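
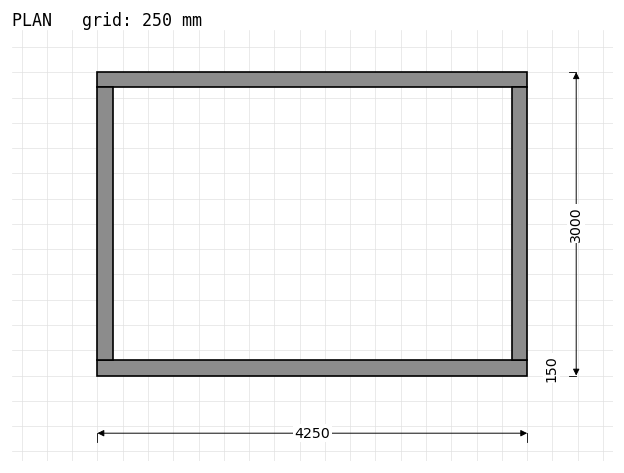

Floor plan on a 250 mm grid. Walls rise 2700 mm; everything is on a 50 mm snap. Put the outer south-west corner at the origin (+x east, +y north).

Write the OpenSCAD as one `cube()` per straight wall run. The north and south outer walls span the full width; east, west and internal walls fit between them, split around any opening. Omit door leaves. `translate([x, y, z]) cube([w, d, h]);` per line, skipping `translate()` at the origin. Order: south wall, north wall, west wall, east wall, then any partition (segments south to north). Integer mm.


cube([4250, 150, 2700]);
translate([0, 2850, 0]) cube([4250, 150, 2700]);
translate([0, 150, 0]) cube([150, 2700, 2700]);
translate([4100, 150, 0]) cube([150, 2700, 2700]);


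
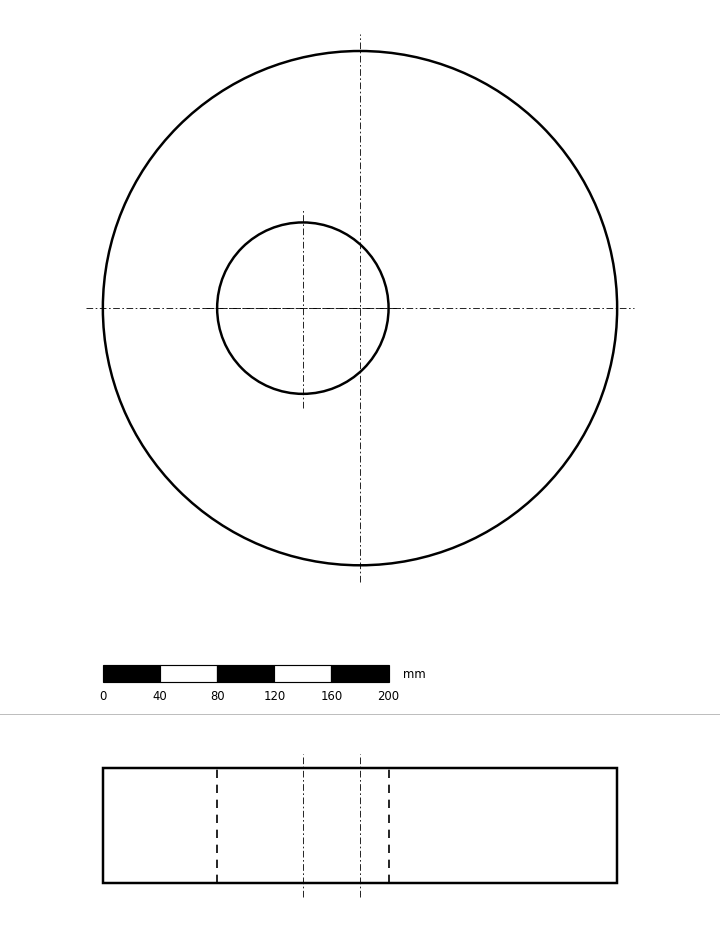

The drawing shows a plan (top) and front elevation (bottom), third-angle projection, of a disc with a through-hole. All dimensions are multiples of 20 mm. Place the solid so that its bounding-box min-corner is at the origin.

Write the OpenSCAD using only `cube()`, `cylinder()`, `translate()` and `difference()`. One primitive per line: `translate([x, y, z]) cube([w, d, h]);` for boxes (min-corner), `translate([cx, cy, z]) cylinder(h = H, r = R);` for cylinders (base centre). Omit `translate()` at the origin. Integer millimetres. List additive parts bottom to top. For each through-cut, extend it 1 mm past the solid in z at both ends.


difference() {
  translate([180, 180, 0]) cylinder(h = 80, r = 180);
  translate([140, 180, -1]) cylinder(h = 82, r = 60);
}


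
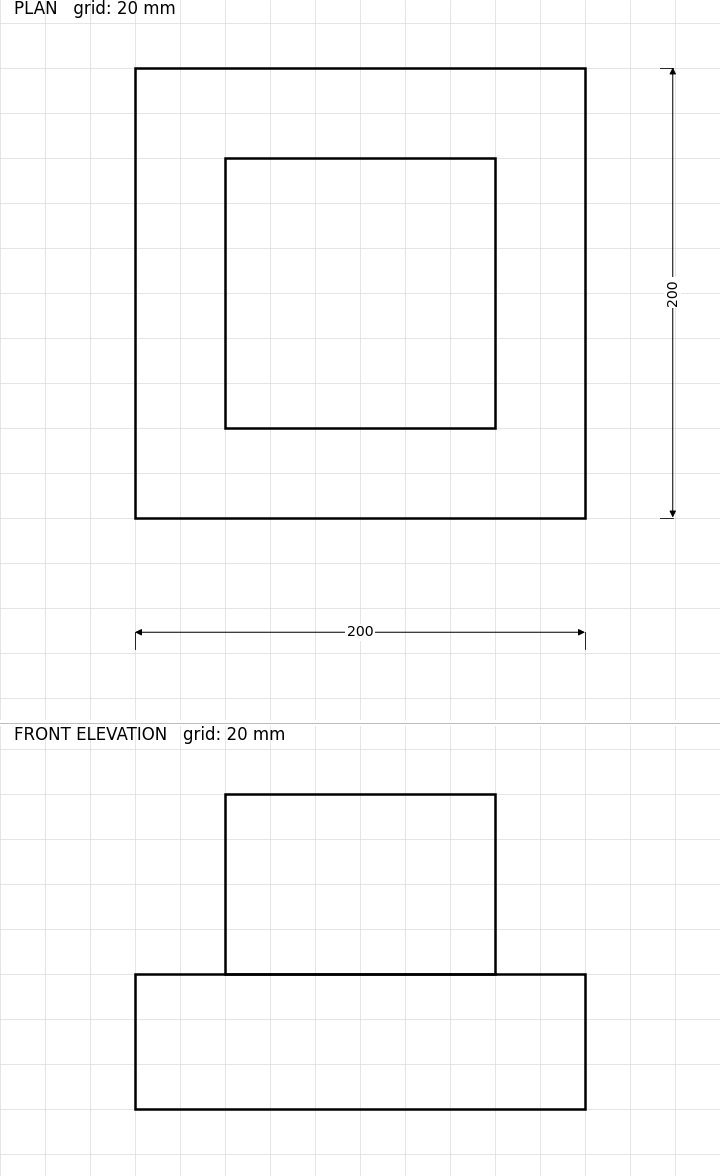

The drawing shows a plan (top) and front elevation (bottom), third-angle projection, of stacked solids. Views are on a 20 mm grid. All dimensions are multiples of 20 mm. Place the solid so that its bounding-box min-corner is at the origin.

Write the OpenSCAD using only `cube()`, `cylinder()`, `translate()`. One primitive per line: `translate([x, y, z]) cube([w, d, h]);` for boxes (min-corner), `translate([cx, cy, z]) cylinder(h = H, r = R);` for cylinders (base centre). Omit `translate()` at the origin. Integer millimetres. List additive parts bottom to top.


cube([200, 200, 60]);
translate([40, 40, 60]) cube([120, 120, 80]);


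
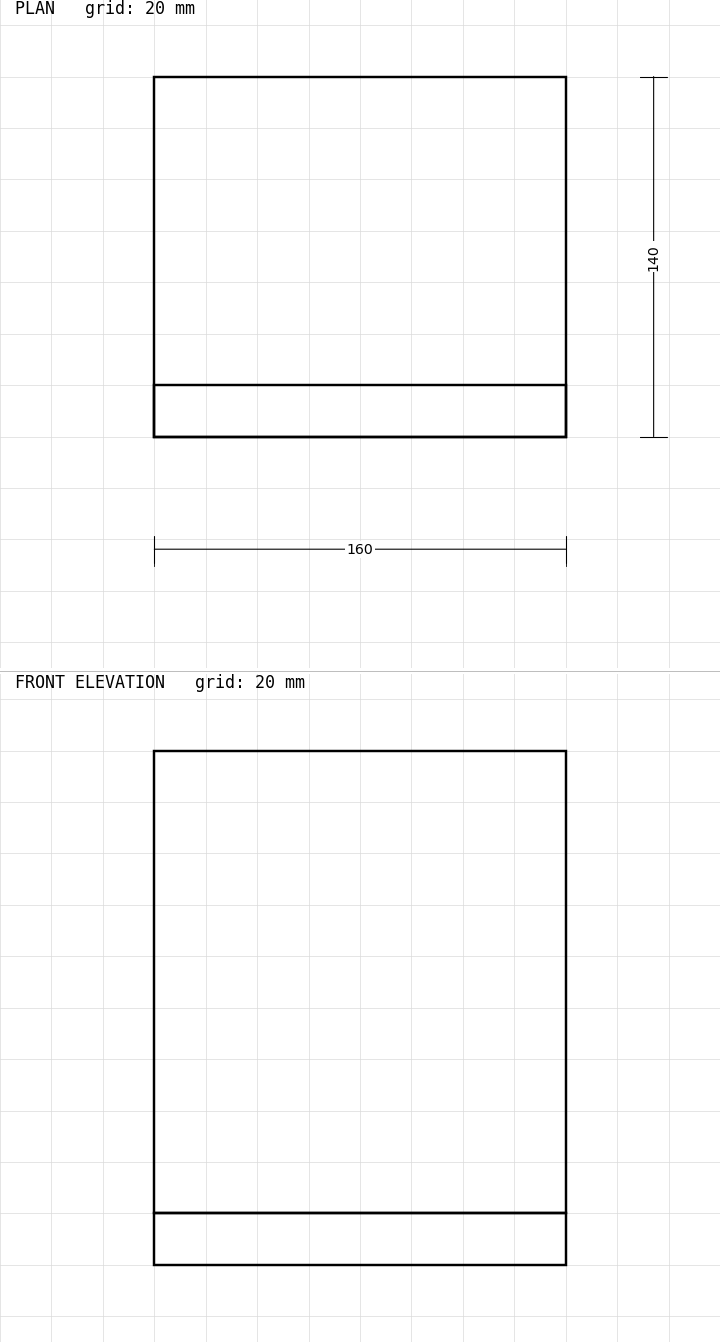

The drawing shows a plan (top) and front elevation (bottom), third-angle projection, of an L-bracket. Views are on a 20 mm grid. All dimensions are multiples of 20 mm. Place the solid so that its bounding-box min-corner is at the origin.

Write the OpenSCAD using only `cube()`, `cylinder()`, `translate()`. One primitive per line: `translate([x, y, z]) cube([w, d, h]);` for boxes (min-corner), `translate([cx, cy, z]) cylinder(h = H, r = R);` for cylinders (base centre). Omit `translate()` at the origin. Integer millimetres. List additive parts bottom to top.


cube([160, 140, 20]);
translate([0, 0, 20]) cube([160, 20, 180]);


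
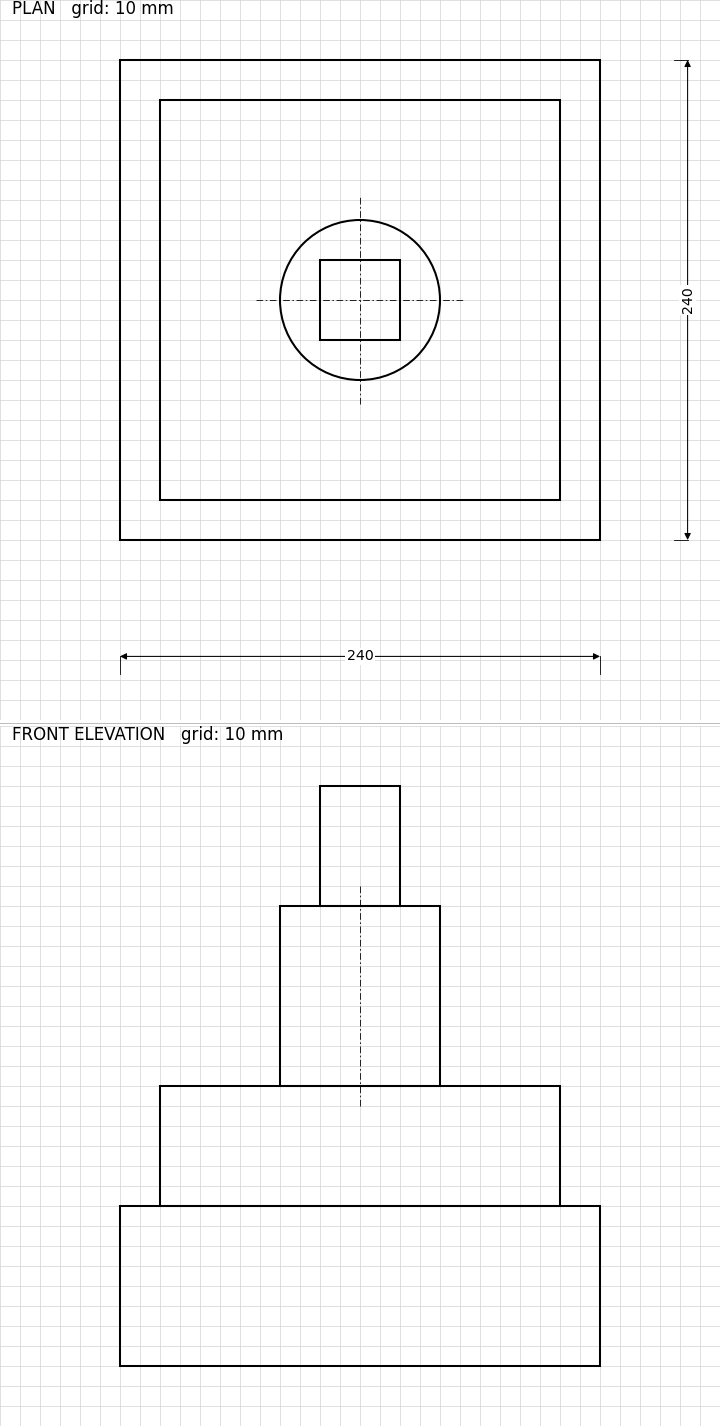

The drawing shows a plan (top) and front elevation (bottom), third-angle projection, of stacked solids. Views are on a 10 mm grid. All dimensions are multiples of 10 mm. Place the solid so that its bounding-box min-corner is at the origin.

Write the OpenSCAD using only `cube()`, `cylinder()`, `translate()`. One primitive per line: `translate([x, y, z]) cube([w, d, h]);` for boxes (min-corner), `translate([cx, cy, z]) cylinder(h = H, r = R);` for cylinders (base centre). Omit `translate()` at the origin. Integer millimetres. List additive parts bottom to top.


cube([240, 240, 80]);
translate([20, 20, 80]) cube([200, 200, 60]);
translate([120, 120, 140]) cylinder(h = 90, r = 40);
translate([100, 100, 230]) cube([40, 40, 60]);


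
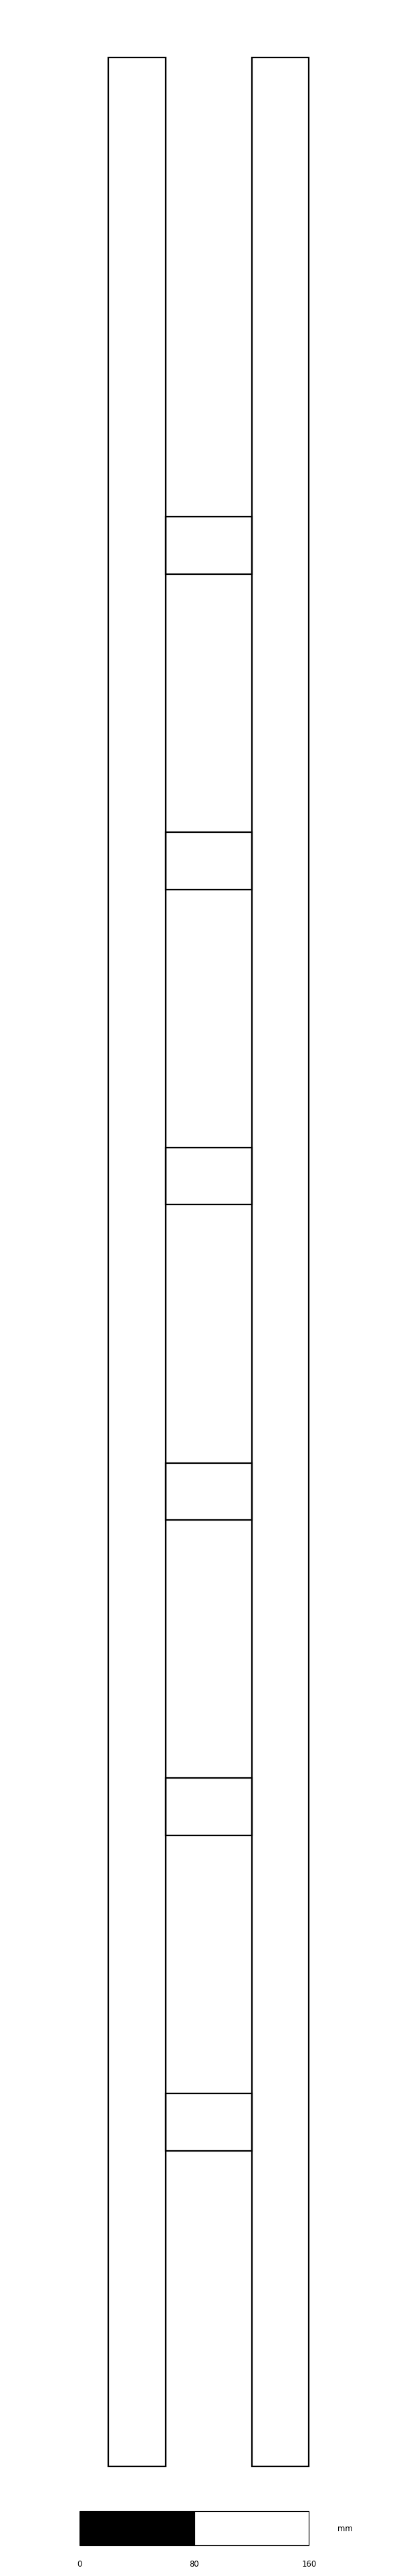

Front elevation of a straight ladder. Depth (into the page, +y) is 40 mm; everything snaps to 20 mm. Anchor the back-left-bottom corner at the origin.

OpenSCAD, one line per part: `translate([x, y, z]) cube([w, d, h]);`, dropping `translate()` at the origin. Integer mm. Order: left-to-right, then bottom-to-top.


cube([40, 40, 1680]);
translate([40, 0, 220]) cube([60, 40, 40]);
translate([40, 0, 440]) cube([60, 40, 40]);
translate([40, 0, 660]) cube([60, 40, 40]);
translate([40, 0, 880]) cube([60, 40, 40]);
translate([40, 0, 1100]) cube([60, 40, 40]);
translate([40, 0, 1320]) cube([60, 40, 40]);
translate([100, 0, 0]) cube([40, 40, 1680]);


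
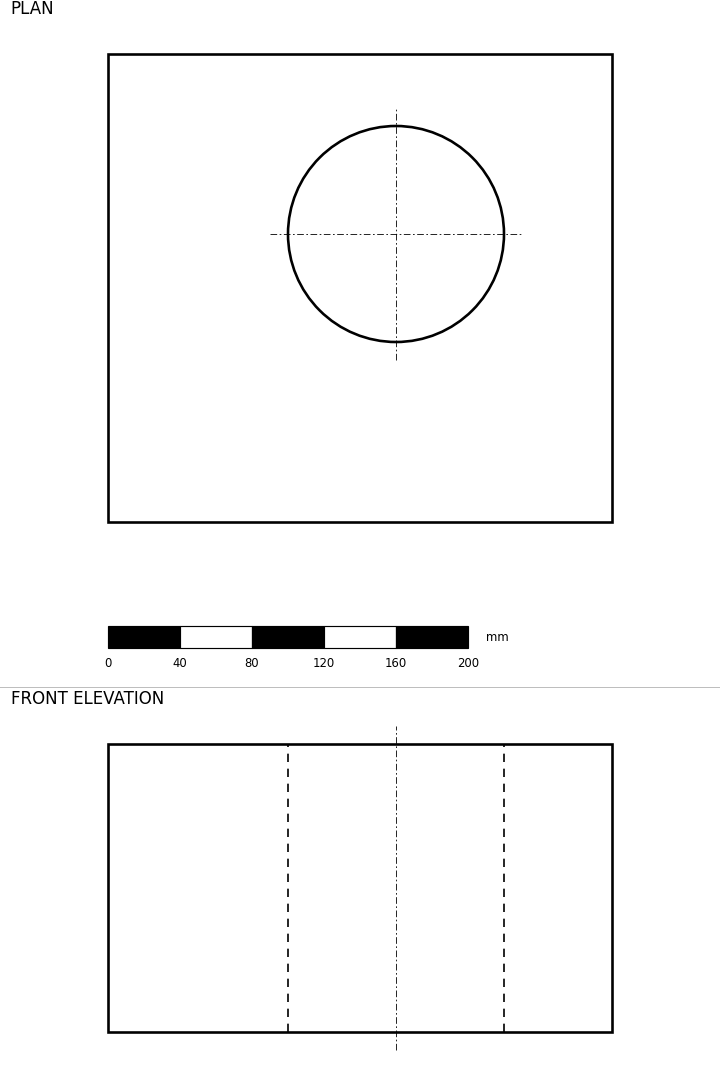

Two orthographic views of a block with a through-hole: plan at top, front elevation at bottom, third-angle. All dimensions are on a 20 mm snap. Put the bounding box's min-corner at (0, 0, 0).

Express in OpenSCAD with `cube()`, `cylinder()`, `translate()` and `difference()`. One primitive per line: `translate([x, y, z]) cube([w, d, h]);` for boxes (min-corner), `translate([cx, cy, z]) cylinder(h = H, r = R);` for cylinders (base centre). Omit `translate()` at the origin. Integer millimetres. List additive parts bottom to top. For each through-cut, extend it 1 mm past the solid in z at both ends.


difference() {
  cube([280, 260, 160]);
  translate([160, 160, -1]) cylinder(h = 162, r = 60);
}


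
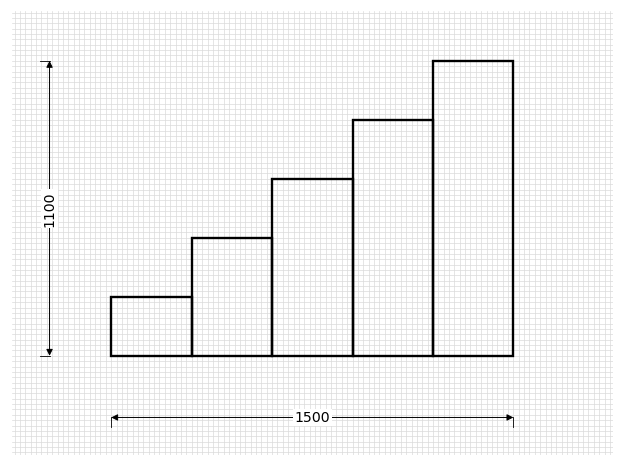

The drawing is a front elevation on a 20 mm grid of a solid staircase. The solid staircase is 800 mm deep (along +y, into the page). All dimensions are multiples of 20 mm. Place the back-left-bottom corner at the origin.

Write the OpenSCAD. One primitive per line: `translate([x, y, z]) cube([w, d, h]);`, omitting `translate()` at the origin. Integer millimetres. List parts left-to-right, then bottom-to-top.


cube([300, 800, 220]);
translate([300, 0, 0]) cube([300, 800, 440]);
translate([600, 0, 0]) cube([300, 800, 660]);
translate([900, 0, 0]) cube([300, 800, 880]);
translate([1200, 0, 0]) cube([300, 800, 1100]);


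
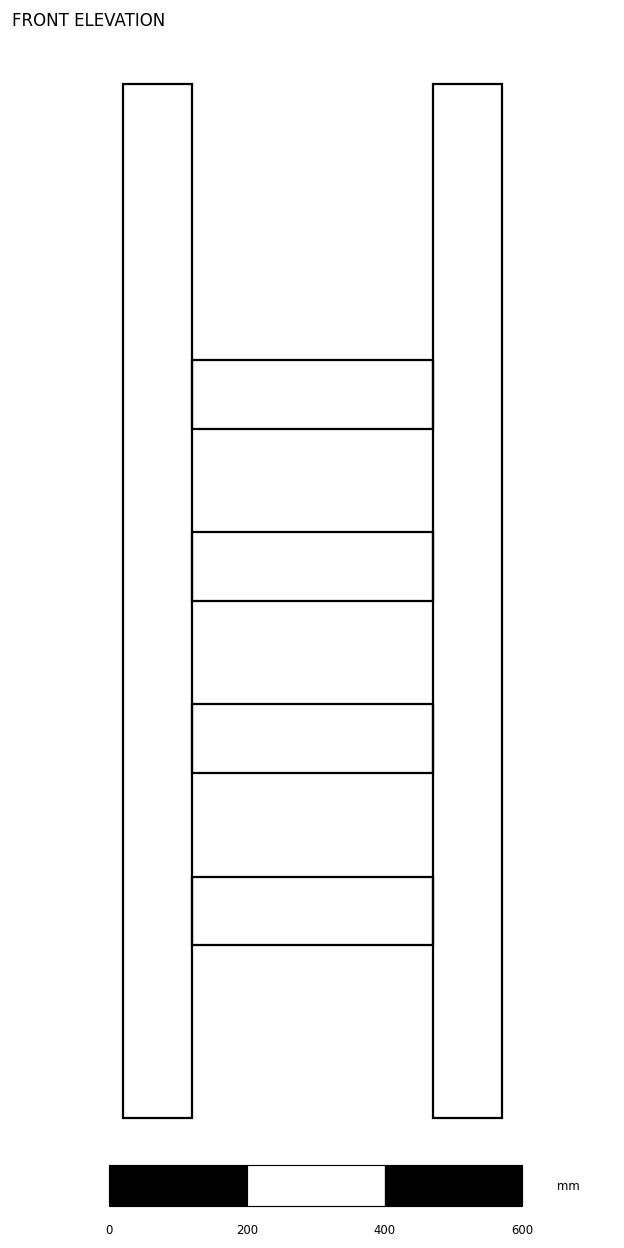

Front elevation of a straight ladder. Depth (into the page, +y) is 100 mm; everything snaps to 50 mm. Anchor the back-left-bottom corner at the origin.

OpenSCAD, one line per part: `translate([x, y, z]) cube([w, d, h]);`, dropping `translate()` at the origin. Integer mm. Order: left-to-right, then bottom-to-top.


cube([100, 100, 1500]);
translate([100, 0, 250]) cube([350, 100, 100]);
translate([100, 0, 500]) cube([350, 100, 100]);
translate([100, 0, 750]) cube([350, 100, 100]);
translate([100, 0, 1000]) cube([350, 100, 100]);
translate([450, 0, 0]) cube([100, 100, 1500]);


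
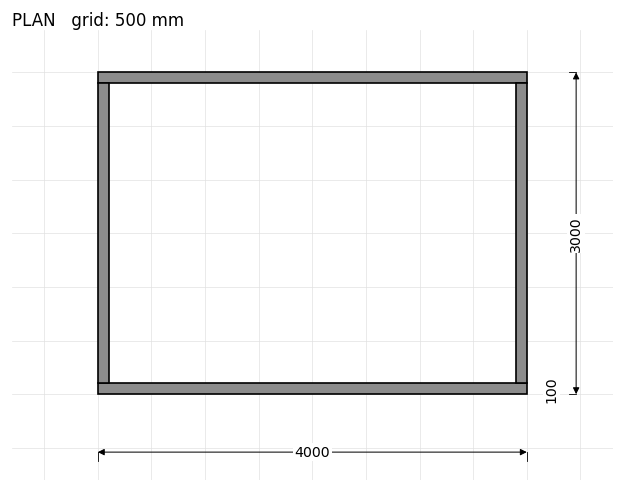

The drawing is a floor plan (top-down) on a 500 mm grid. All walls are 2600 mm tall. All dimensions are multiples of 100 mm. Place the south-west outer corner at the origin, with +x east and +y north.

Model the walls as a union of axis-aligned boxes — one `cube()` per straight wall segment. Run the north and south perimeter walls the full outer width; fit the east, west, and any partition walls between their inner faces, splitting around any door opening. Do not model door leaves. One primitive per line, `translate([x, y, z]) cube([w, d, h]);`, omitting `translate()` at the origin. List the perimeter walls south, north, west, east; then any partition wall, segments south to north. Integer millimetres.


cube([4000, 100, 2600]);
translate([0, 2900, 0]) cube([4000, 100, 2600]);
translate([0, 100, 0]) cube([100, 2800, 2600]);
translate([3900, 100, 0]) cube([100, 2800, 2600]);


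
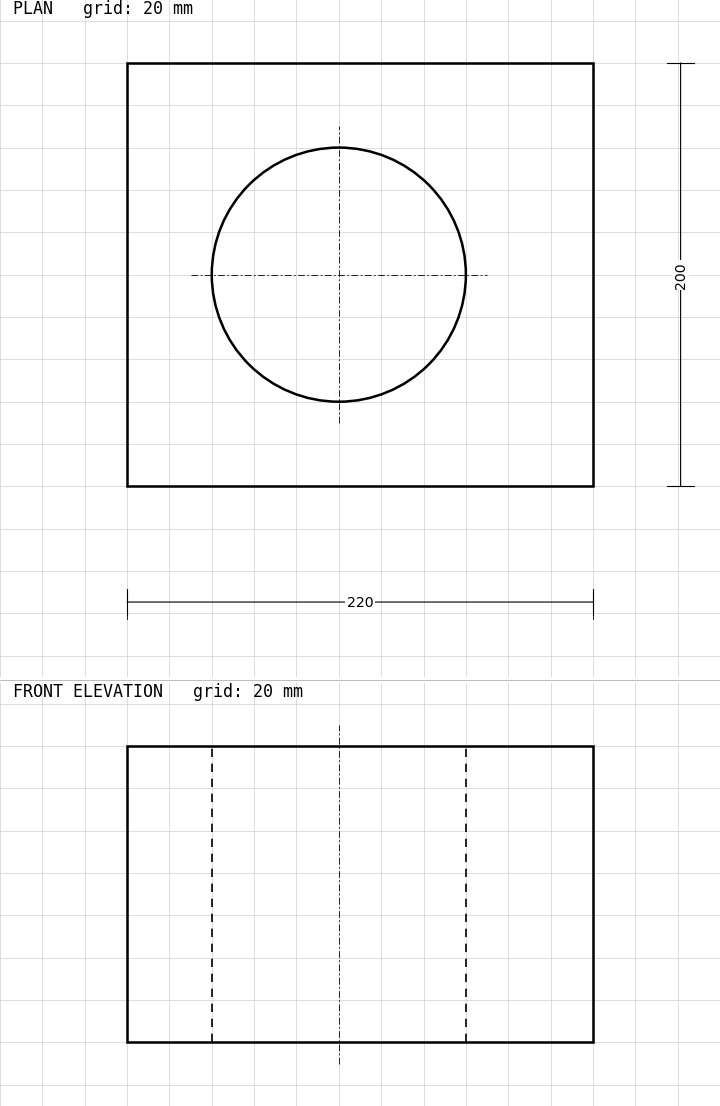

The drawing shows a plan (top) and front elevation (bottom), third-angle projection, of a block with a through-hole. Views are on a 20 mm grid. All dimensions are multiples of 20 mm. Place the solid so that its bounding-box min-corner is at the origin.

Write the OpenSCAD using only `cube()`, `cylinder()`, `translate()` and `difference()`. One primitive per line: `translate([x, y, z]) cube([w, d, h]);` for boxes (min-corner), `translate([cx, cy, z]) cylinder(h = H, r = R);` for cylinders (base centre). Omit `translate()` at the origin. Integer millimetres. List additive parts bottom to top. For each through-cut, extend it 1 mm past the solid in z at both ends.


difference() {
  cube([220, 200, 140]);
  translate([100, 100, -1]) cylinder(h = 142, r = 60);
}


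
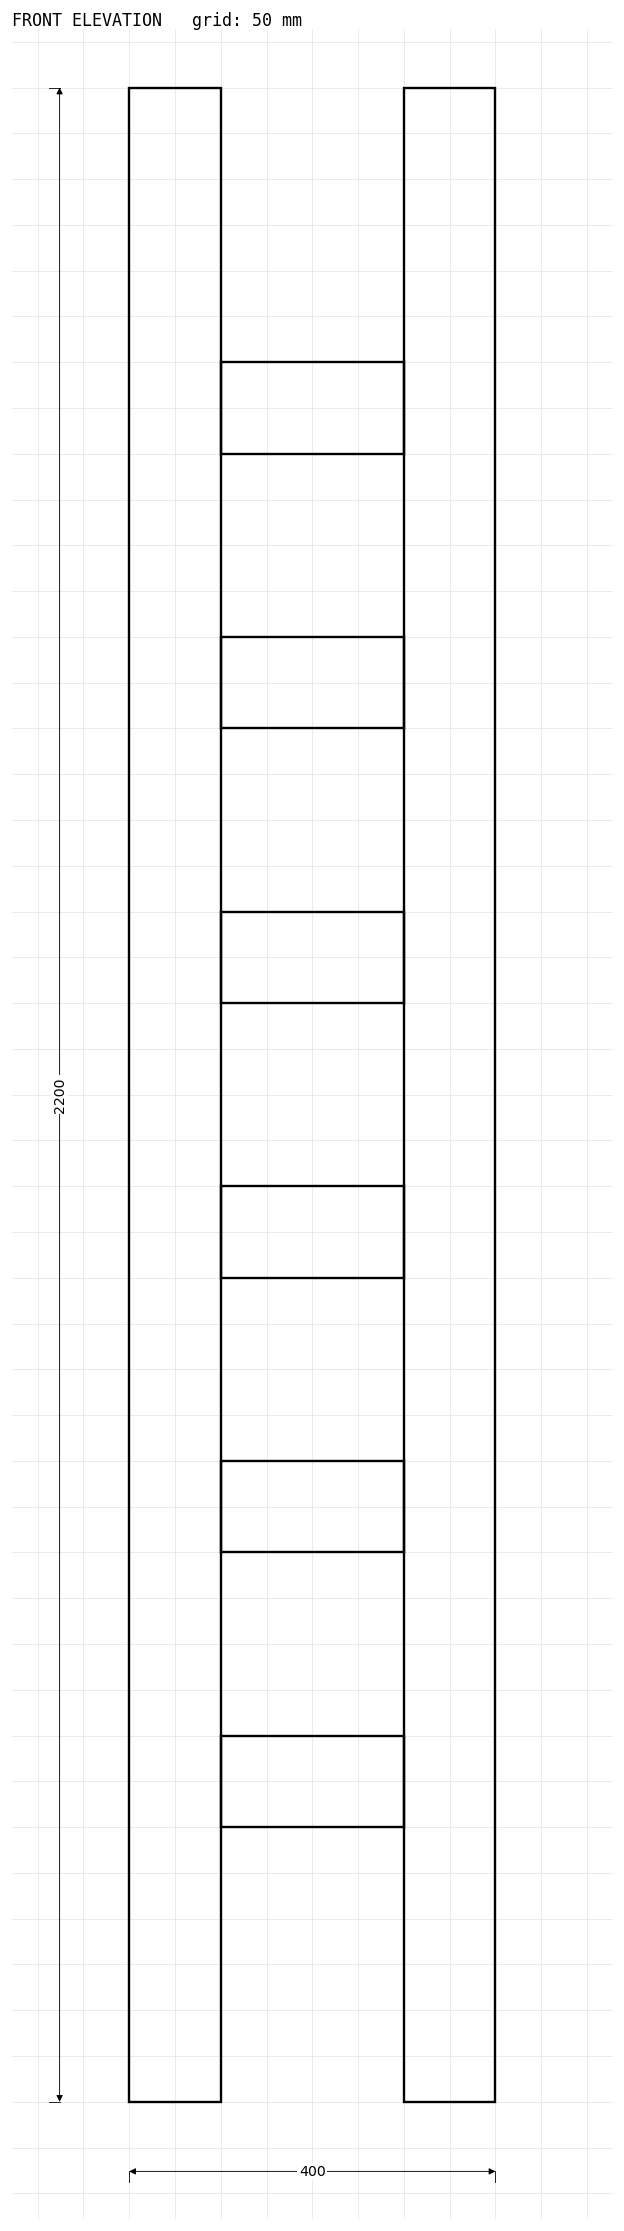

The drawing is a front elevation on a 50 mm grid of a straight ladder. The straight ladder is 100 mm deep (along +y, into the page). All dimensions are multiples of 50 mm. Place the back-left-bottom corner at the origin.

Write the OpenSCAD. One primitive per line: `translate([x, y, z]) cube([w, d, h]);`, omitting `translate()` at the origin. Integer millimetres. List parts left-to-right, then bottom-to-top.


cube([100, 100, 2200]);
translate([100, 0, 300]) cube([200, 100, 100]);
translate([100, 0, 600]) cube([200, 100, 100]);
translate([100, 0, 900]) cube([200, 100, 100]);
translate([100, 0, 1200]) cube([200, 100, 100]);
translate([100, 0, 1500]) cube([200, 100, 100]);
translate([100, 0, 1800]) cube([200, 100, 100]);
translate([300, 0, 0]) cube([100, 100, 2200]);


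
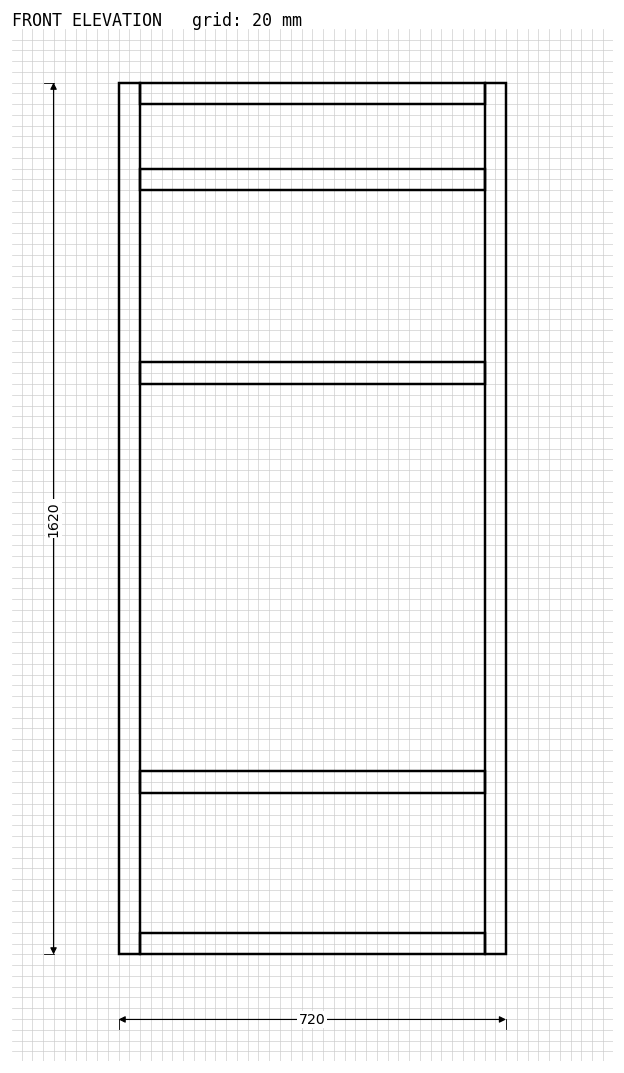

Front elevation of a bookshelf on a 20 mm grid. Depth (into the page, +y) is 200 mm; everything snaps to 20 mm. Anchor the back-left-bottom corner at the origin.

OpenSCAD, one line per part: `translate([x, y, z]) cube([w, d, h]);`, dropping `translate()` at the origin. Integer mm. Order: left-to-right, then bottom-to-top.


cube([40, 200, 1620]);
translate([40, 0, 0]) cube([640, 200, 40]);
translate([40, 0, 300]) cube([640, 200, 40]);
translate([40, 0, 1060]) cube([640, 200, 40]);
translate([40, 0, 1420]) cube([640, 200, 40]);
translate([40, 0, 1580]) cube([640, 200, 40]);
translate([680, 0, 0]) cube([40, 200, 1620]);


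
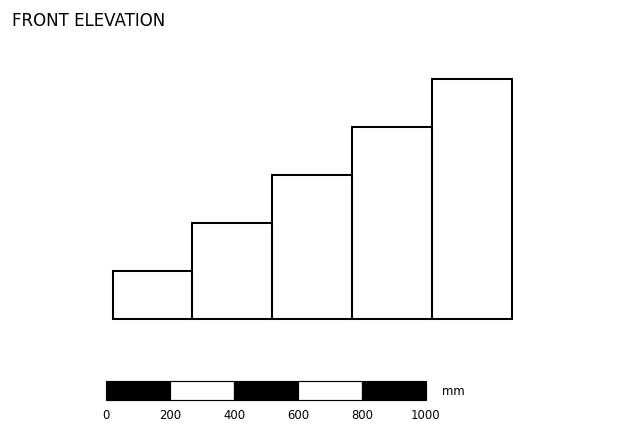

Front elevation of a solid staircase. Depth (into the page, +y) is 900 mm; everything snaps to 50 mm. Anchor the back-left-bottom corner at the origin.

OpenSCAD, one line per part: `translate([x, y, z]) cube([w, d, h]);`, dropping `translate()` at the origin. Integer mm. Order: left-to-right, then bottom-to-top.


cube([250, 900, 150]);
translate([250, 0, 0]) cube([250, 900, 300]);
translate([500, 0, 0]) cube([250, 900, 450]);
translate([750, 0, 0]) cube([250, 900, 600]);
translate([1000, 0, 0]) cube([250, 900, 750]);


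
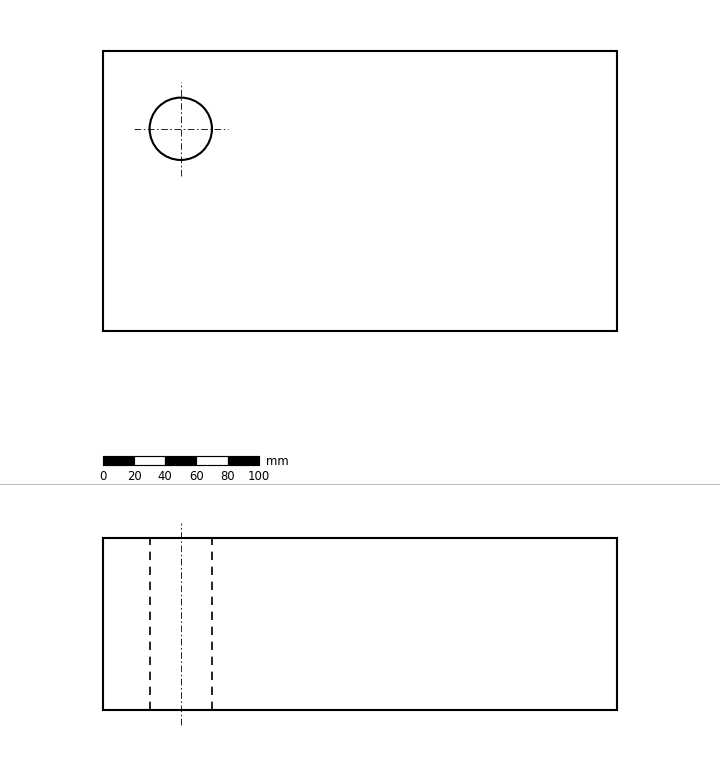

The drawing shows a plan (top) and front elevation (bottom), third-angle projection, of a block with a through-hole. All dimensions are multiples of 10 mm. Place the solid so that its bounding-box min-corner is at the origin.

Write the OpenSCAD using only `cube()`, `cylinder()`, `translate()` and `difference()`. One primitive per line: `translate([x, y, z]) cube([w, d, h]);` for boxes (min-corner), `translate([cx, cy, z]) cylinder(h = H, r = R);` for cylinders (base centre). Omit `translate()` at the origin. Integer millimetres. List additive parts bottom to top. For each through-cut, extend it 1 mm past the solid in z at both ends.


difference() {
  cube([330, 180, 110]);
  translate([50, 130, -1]) cylinder(h = 112, r = 20);
}


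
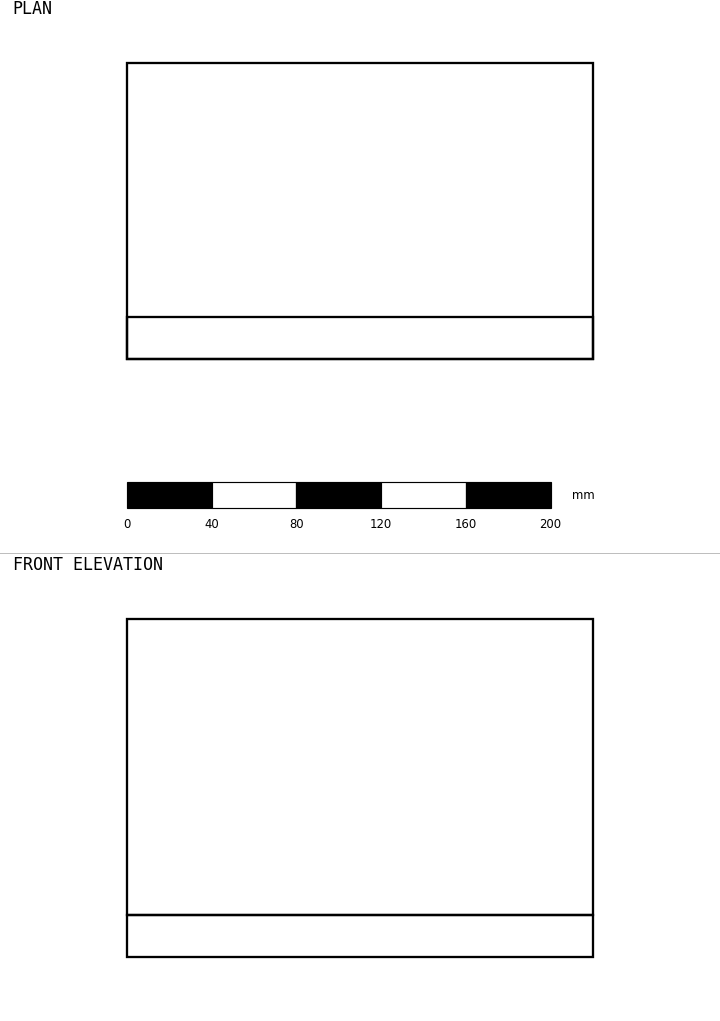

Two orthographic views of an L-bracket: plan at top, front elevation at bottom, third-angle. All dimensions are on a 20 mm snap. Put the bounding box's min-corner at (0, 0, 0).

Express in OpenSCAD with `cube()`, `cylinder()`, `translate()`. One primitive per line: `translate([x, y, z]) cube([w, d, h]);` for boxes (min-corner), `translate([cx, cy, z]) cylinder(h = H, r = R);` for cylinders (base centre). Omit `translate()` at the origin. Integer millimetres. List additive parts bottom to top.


cube([220, 140, 20]);
translate([0, 0, 20]) cube([220, 20, 140]);


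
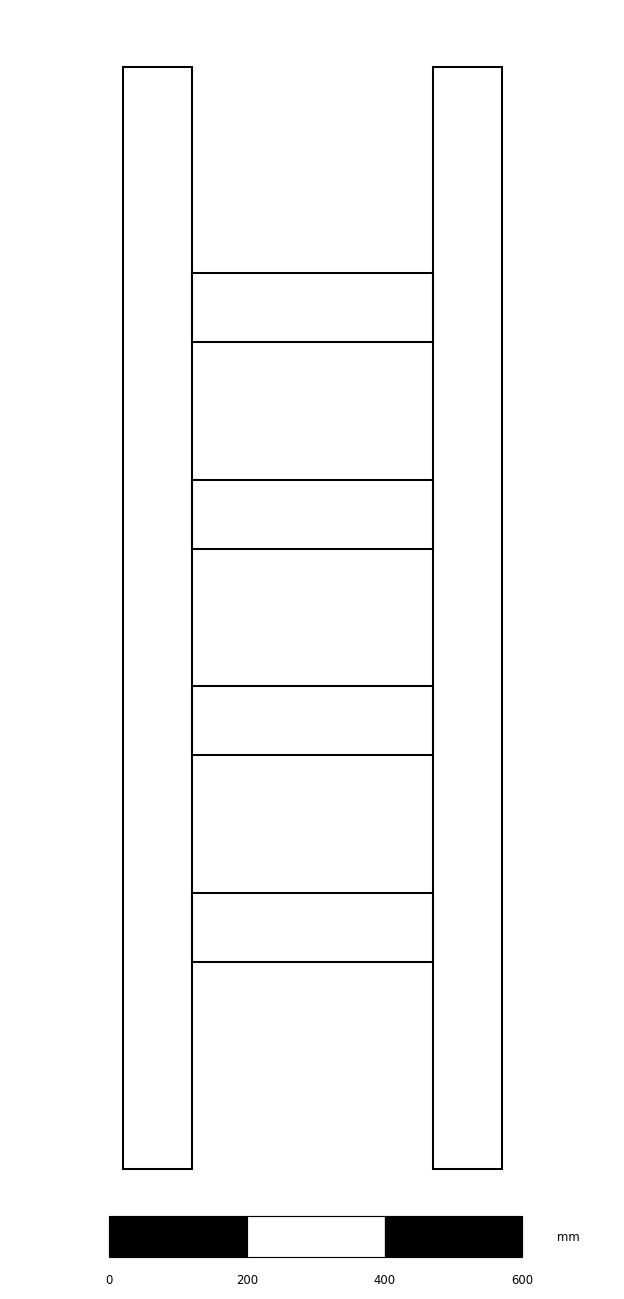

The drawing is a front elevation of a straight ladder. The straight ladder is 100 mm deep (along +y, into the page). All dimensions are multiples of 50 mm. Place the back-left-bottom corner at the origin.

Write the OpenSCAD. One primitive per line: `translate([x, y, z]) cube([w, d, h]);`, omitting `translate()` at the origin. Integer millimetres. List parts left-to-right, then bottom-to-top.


cube([100, 100, 1600]);
translate([100, 0, 300]) cube([350, 100, 100]);
translate([100, 0, 600]) cube([350, 100, 100]);
translate([100, 0, 900]) cube([350, 100, 100]);
translate([100, 0, 1200]) cube([350, 100, 100]);
translate([450, 0, 0]) cube([100, 100, 1600]);


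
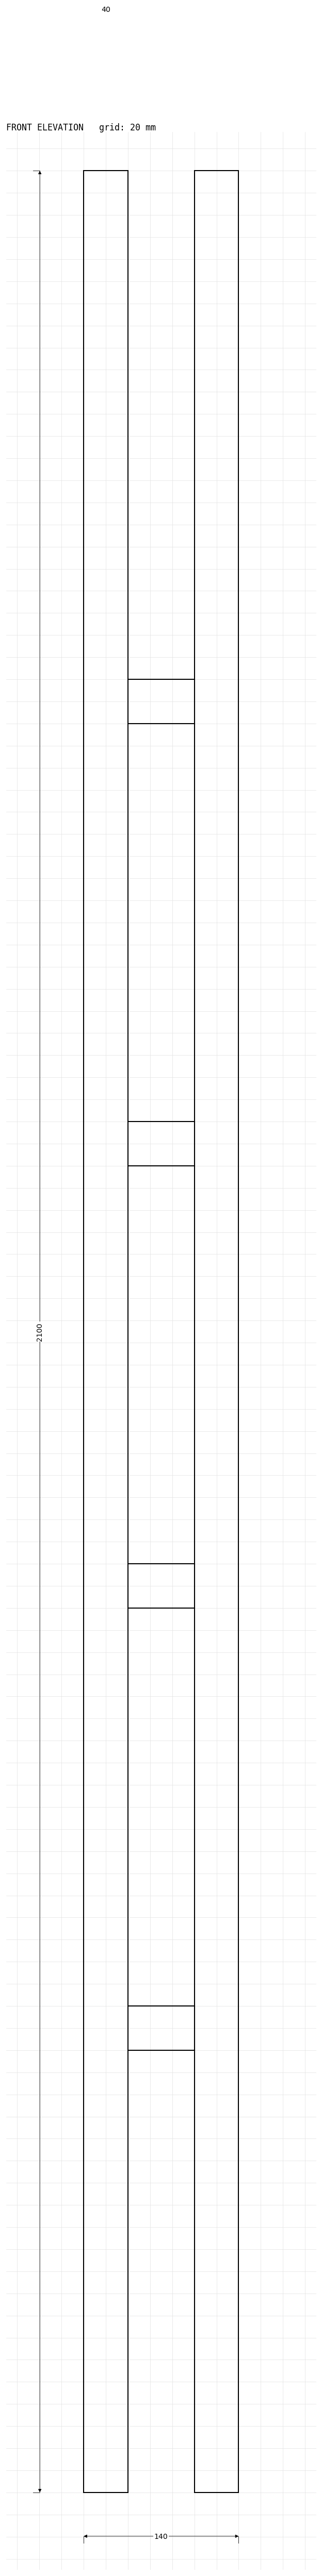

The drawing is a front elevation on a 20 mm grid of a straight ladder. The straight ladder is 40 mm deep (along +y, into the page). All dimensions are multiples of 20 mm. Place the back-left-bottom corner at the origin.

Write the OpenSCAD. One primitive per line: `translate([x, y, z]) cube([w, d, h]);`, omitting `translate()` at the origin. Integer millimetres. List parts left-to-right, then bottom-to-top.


cube([40, 40, 2100]);
translate([40, 0, 400]) cube([60, 40, 40]);
translate([40, 0, 800]) cube([60, 40, 40]);
translate([40, 0, 1200]) cube([60, 40, 40]);
translate([40, 0, 1600]) cube([60, 40, 40]);
translate([100, 0, 0]) cube([40, 40, 2100]);


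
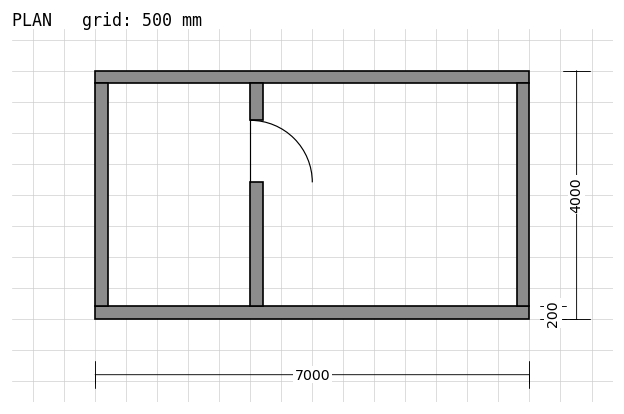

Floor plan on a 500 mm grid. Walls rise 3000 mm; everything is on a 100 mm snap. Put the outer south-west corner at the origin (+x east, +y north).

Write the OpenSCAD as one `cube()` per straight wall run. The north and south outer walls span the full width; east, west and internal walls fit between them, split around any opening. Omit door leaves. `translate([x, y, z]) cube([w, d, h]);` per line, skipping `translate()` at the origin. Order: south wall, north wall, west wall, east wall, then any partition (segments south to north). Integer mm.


cube([7000, 200, 3000]);
translate([0, 3800, 0]) cube([7000, 200, 3000]);
translate([0, 200, 0]) cube([200, 3600, 3000]);
translate([6800, 200, 0]) cube([200, 3600, 3000]);
translate([2500, 200, 0]) cube([200, 2000, 3000]);
translate([2500, 3200, 0]) cube([200, 600, 3000]);


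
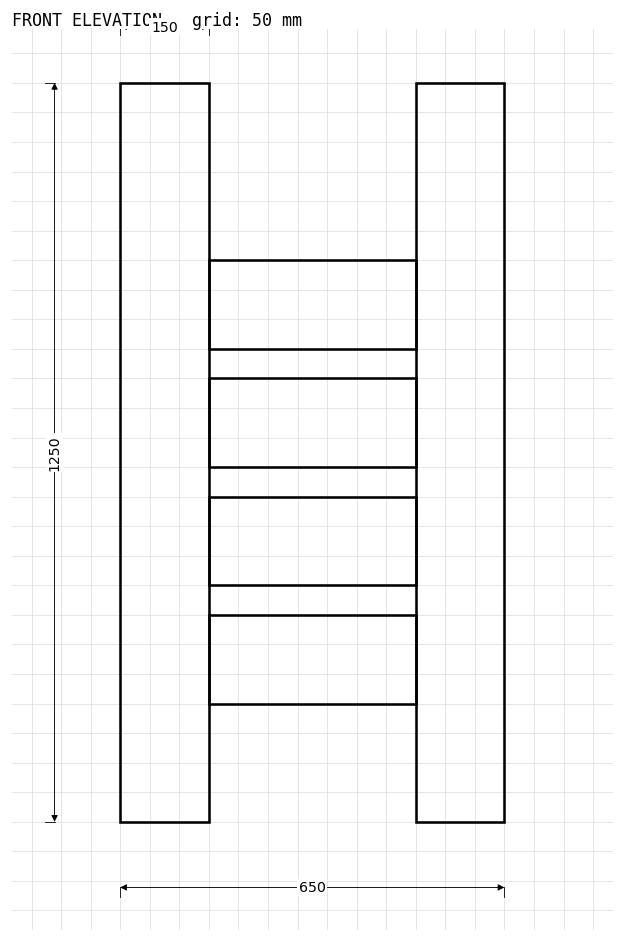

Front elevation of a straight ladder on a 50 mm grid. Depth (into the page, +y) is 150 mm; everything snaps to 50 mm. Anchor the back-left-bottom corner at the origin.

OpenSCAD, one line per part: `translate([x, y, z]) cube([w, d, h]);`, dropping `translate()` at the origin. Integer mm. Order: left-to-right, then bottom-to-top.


cube([150, 150, 1250]);
translate([150, 0, 200]) cube([350, 150, 150]);
translate([150, 0, 400]) cube([350, 150, 150]);
translate([150, 0, 600]) cube([350, 150, 150]);
translate([150, 0, 800]) cube([350, 150, 150]);
translate([500, 0, 0]) cube([150, 150, 1250]);


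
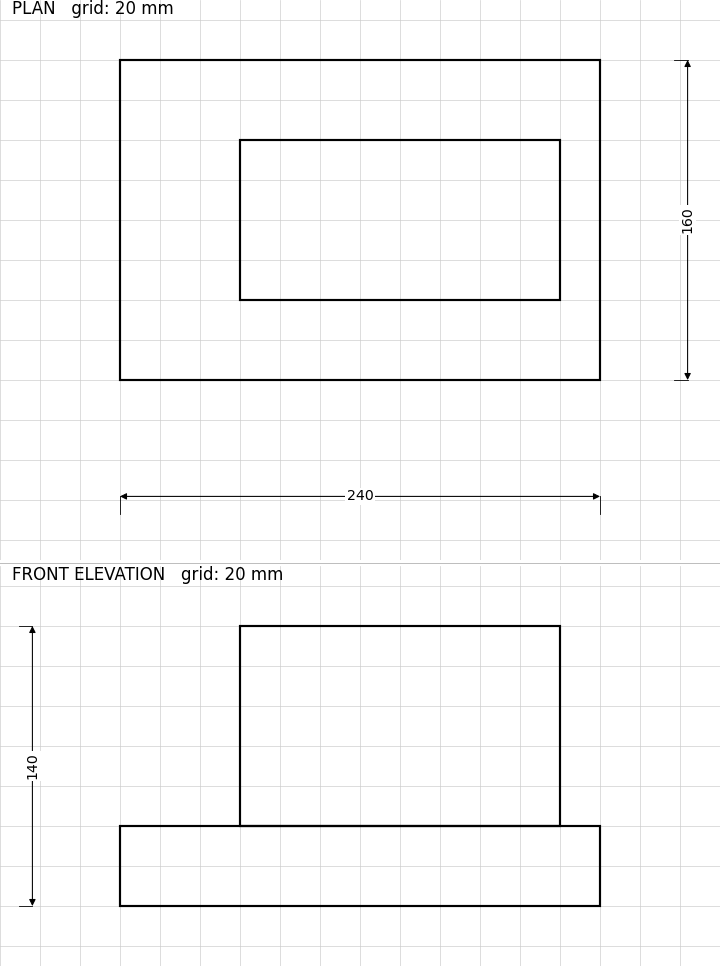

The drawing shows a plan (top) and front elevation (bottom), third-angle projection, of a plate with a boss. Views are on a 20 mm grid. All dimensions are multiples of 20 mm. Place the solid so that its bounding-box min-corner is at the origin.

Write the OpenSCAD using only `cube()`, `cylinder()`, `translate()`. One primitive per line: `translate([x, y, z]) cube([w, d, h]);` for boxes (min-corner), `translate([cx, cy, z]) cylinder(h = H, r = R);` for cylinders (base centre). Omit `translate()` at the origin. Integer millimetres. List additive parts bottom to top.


cube([240, 160, 40]);
translate([60, 40, 40]) cube([160, 80, 100]);


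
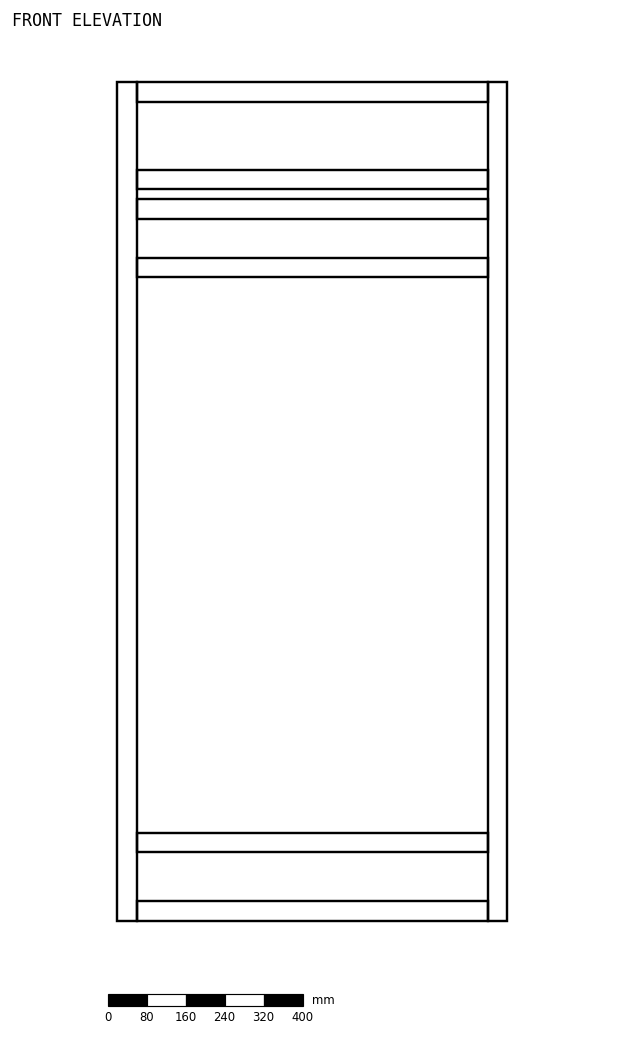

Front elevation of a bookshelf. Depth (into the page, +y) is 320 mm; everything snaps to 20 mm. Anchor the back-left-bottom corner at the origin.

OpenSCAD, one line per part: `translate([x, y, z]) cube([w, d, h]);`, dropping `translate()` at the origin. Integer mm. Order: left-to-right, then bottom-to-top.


cube([40, 320, 1720]);
translate([40, 0, 0]) cube([720, 320, 40]);
translate([40, 0, 140]) cube([720, 320, 40]);
translate([40, 0, 1320]) cube([720, 320, 40]);
translate([40, 0, 1440]) cube([720, 320, 40]);
translate([40, 0, 1500]) cube([720, 320, 40]);
translate([40, 0, 1680]) cube([720, 320, 40]);
translate([760, 0, 0]) cube([40, 320, 1720]);


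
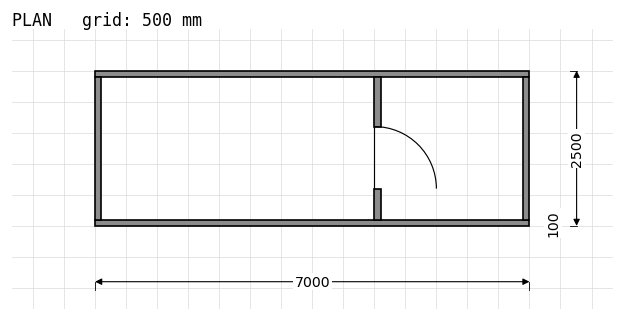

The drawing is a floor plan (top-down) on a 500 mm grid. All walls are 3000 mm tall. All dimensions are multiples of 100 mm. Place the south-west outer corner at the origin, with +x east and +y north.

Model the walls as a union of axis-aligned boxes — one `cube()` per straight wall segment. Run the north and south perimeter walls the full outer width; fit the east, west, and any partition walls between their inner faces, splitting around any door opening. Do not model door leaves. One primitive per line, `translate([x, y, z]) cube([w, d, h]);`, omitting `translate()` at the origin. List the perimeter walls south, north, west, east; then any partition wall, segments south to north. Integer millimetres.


cube([7000, 100, 3000]);
translate([0, 2400, 0]) cube([7000, 100, 3000]);
translate([0, 100, 0]) cube([100, 2300, 3000]);
translate([6900, 100, 0]) cube([100, 2300, 3000]);
translate([4500, 100, 0]) cube([100, 500, 3000]);
translate([4500, 1600, 0]) cube([100, 800, 3000]);


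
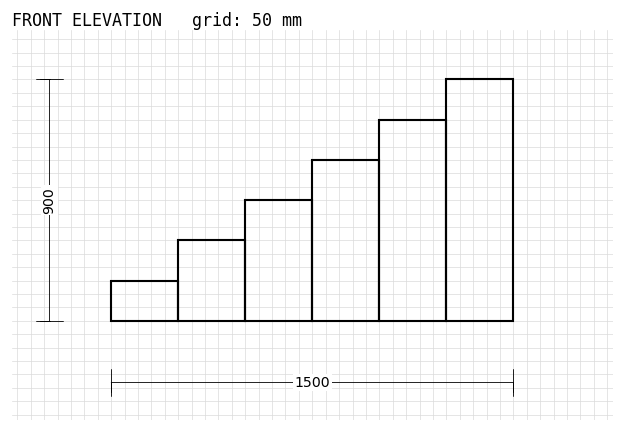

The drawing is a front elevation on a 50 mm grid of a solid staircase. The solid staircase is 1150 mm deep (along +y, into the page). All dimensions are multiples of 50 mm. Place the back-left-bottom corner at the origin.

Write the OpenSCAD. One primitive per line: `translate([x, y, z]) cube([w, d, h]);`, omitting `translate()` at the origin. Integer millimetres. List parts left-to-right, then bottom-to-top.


cube([250, 1150, 150]);
translate([250, 0, 0]) cube([250, 1150, 300]);
translate([500, 0, 0]) cube([250, 1150, 450]);
translate([750, 0, 0]) cube([250, 1150, 600]);
translate([1000, 0, 0]) cube([250, 1150, 750]);
translate([1250, 0, 0]) cube([250, 1150, 900]);


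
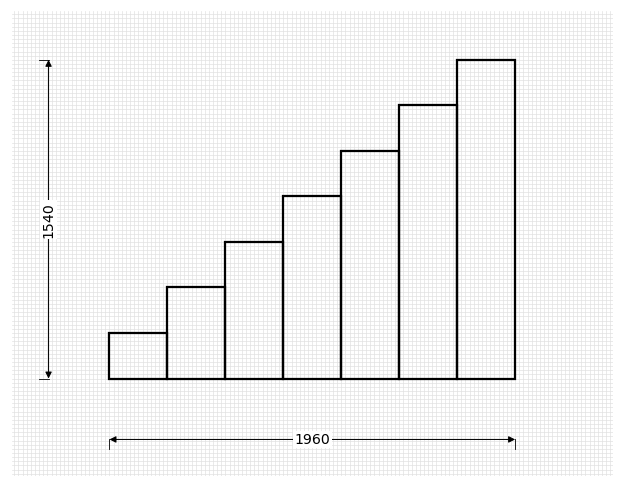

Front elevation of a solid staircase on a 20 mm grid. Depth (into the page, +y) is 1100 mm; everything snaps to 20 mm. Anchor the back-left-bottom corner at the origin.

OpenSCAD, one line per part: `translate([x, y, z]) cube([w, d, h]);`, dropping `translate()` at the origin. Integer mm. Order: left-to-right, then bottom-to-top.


cube([280, 1100, 220]);
translate([280, 0, 0]) cube([280, 1100, 440]);
translate([560, 0, 0]) cube([280, 1100, 660]);
translate([840, 0, 0]) cube([280, 1100, 880]);
translate([1120, 0, 0]) cube([280, 1100, 1100]);
translate([1400, 0, 0]) cube([280, 1100, 1320]);
translate([1680, 0, 0]) cube([280, 1100, 1540]);


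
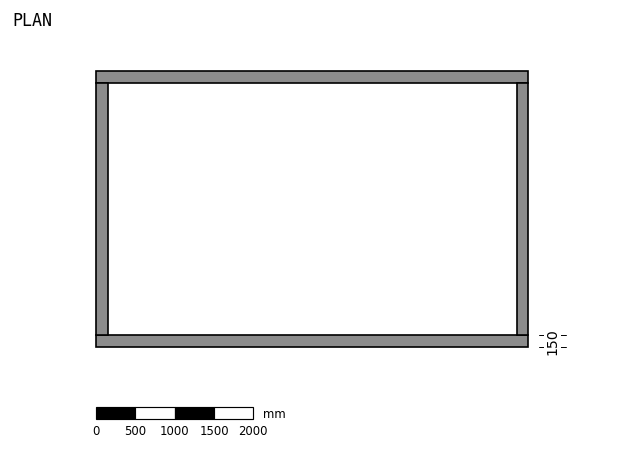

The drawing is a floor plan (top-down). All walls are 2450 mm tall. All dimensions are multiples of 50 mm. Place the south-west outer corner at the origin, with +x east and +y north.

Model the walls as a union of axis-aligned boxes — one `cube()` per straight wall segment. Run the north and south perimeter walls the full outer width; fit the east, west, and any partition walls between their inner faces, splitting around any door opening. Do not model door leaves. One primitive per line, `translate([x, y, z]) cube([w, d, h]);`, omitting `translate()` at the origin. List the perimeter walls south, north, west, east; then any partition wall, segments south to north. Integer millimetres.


cube([5500, 150, 2450]);
translate([0, 3350, 0]) cube([5500, 150, 2450]);
translate([0, 150, 0]) cube([150, 3200, 2450]);
translate([5350, 150, 0]) cube([150, 3200, 2450]);


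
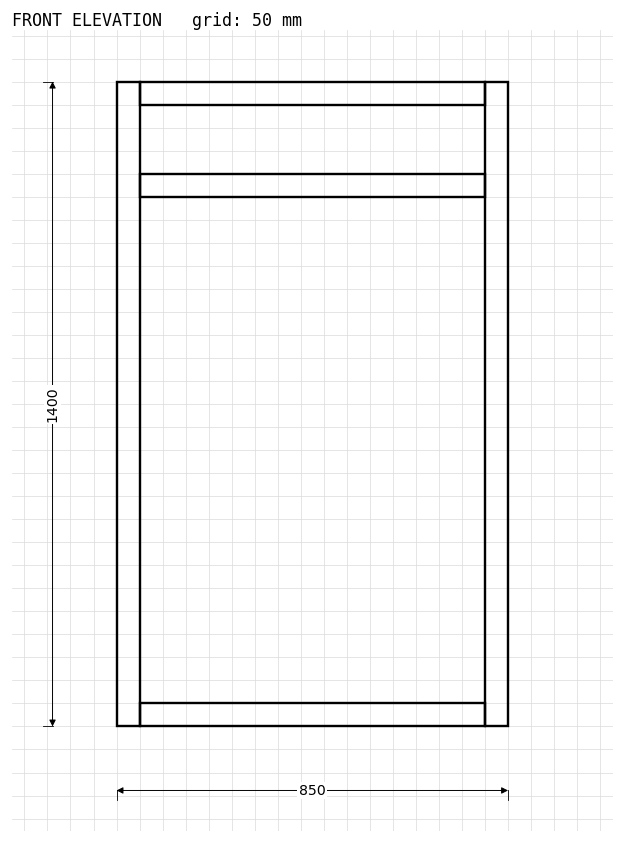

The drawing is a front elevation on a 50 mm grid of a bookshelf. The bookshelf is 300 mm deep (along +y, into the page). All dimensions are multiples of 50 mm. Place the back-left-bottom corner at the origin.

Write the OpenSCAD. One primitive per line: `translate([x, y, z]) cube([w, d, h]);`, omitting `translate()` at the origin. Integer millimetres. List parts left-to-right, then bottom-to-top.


cube([50, 300, 1400]);
translate([50, 0, 0]) cube([750, 300, 50]);
translate([50, 0, 1150]) cube([750, 300, 50]);
translate([50, 0, 1350]) cube([750, 300, 50]);
translate([800, 0, 0]) cube([50, 300, 1400]);


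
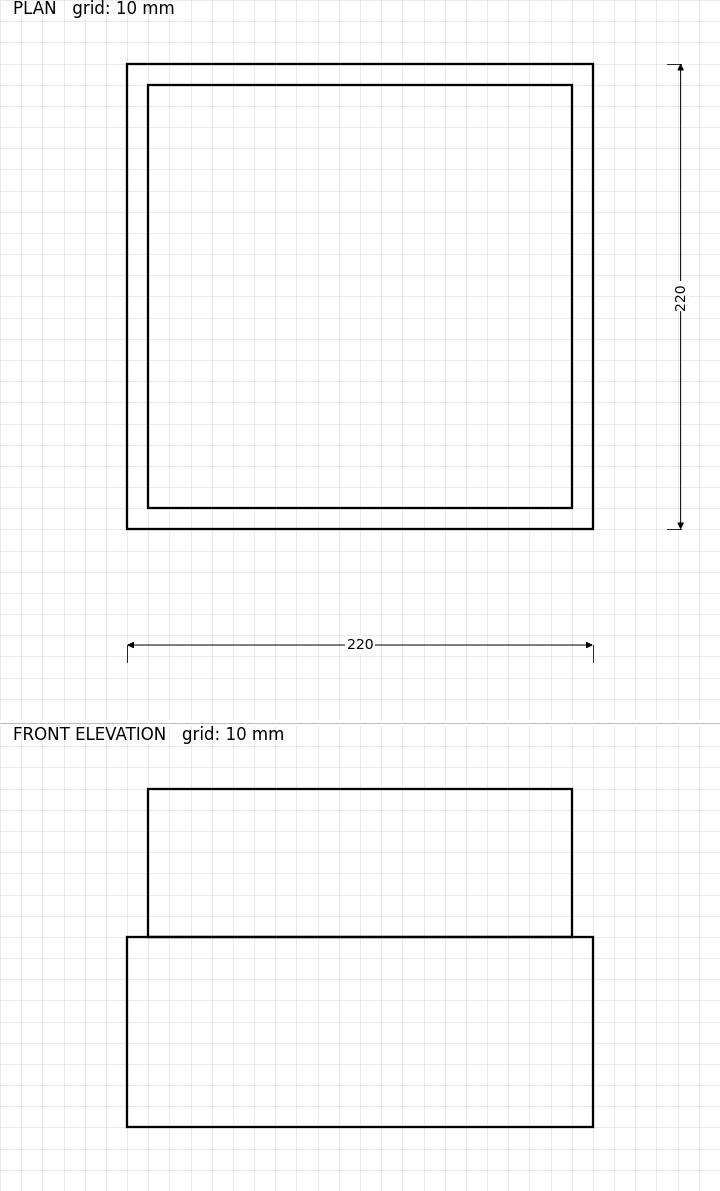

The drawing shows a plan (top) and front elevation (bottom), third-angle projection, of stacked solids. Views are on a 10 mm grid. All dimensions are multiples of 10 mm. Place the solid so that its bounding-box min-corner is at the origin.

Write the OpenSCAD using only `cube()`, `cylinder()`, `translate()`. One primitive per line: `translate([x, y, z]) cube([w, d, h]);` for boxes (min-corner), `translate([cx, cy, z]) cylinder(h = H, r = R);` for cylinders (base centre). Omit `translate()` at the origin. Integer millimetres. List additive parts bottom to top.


cube([220, 220, 90]);
translate([10, 10, 90]) cube([200, 200, 70]);


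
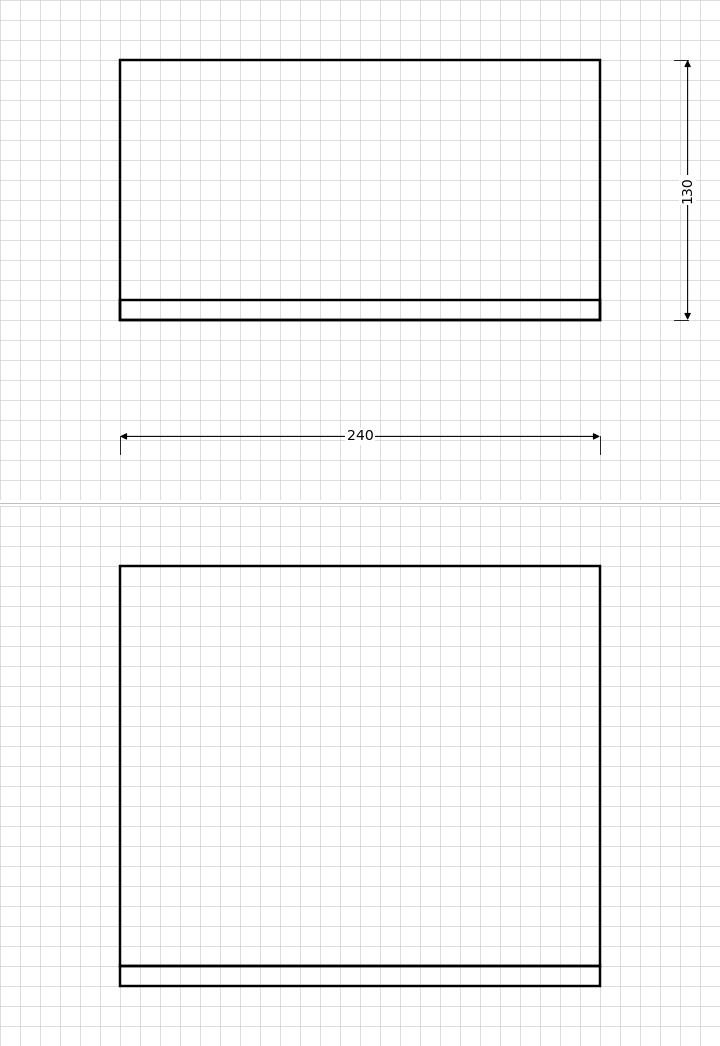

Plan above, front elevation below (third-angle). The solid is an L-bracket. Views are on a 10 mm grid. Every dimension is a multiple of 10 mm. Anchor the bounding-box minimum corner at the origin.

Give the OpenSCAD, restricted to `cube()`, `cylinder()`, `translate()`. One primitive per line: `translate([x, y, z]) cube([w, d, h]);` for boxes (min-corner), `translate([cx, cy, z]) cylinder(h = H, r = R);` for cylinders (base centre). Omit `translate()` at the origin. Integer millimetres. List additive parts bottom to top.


cube([240, 130, 10]);
translate([0, 0, 10]) cube([240, 10, 200]);


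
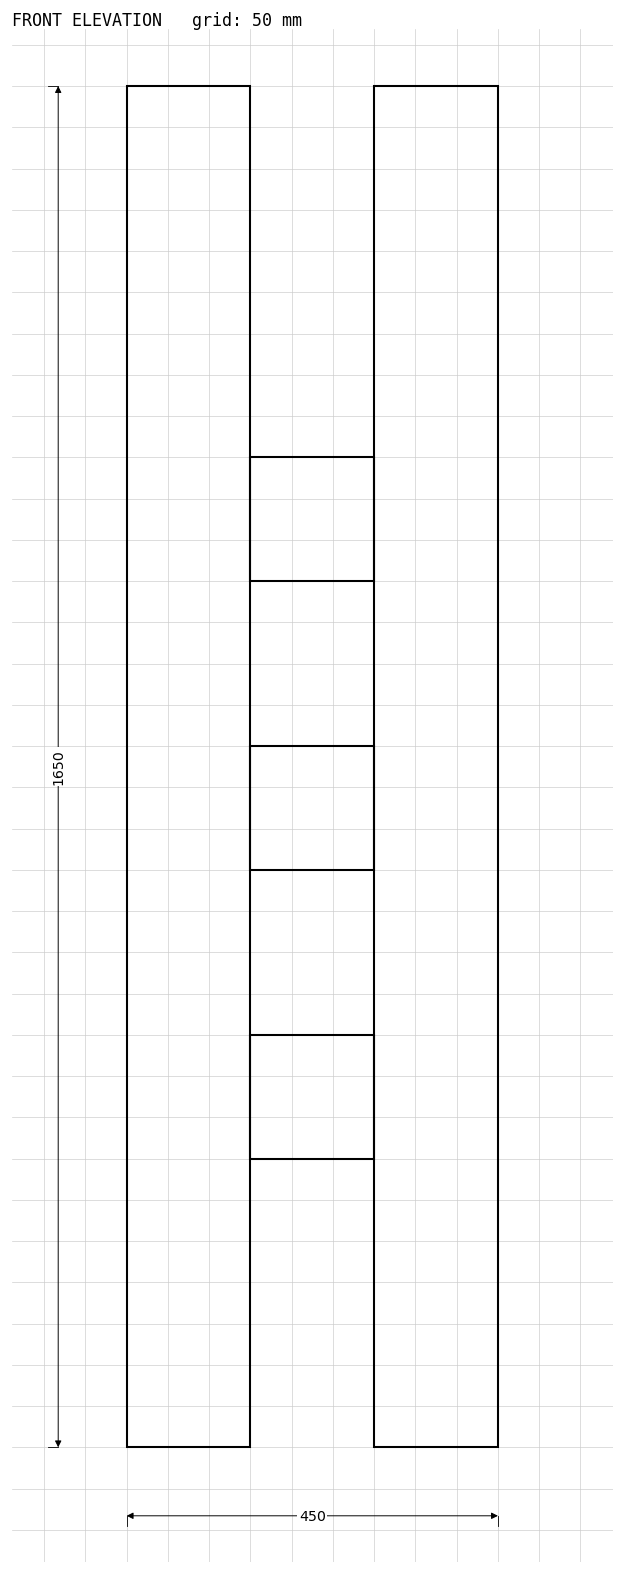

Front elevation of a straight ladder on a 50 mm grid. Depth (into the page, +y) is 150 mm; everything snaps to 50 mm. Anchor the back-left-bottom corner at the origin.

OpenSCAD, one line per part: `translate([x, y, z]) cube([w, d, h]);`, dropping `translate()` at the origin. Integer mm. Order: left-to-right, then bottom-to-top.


cube([150, 150, 1650]);
translate([150, 0, 350]) cube([150, 150, 150]);
translate([150, 0, 700]) cube([150, 150, 150]);
translate([150, 0, 1050]) cube([150, 150, 150]);
translate([300, 0, 0]) cube([150, 150, 1650]);


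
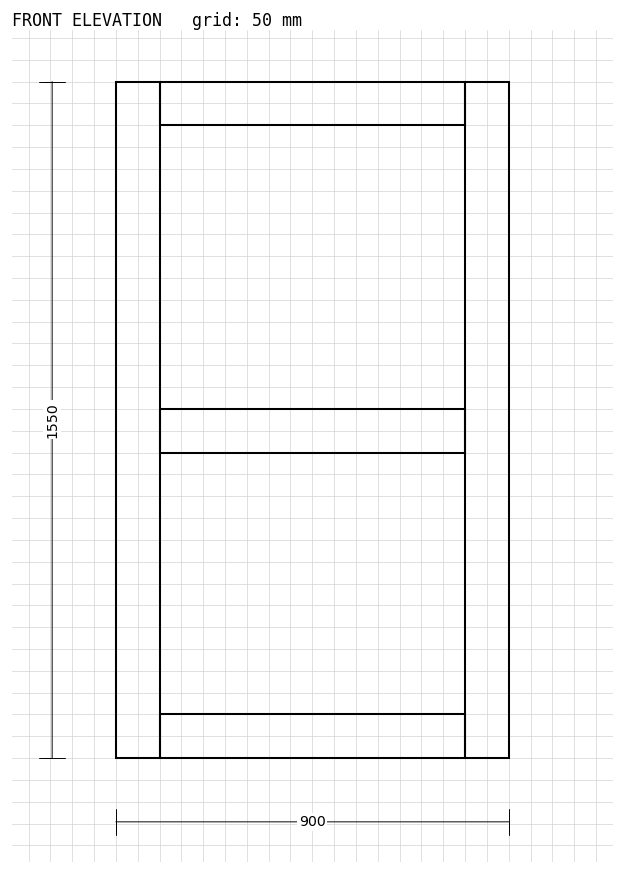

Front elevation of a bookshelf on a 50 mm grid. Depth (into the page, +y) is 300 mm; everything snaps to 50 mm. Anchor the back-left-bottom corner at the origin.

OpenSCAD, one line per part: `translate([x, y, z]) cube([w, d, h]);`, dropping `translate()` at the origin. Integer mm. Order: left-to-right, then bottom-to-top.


cube([100, 300, 1550]);
translate([100, 0, 0]) cube([700, 300, 100]);
translate([100, 0, 700]) cube([700, 300, 100]);
translate([100, 0, 1450]) cube([700, 300, 100]);
translate([800, 0, 0]) cube([100, 300, 1550]);


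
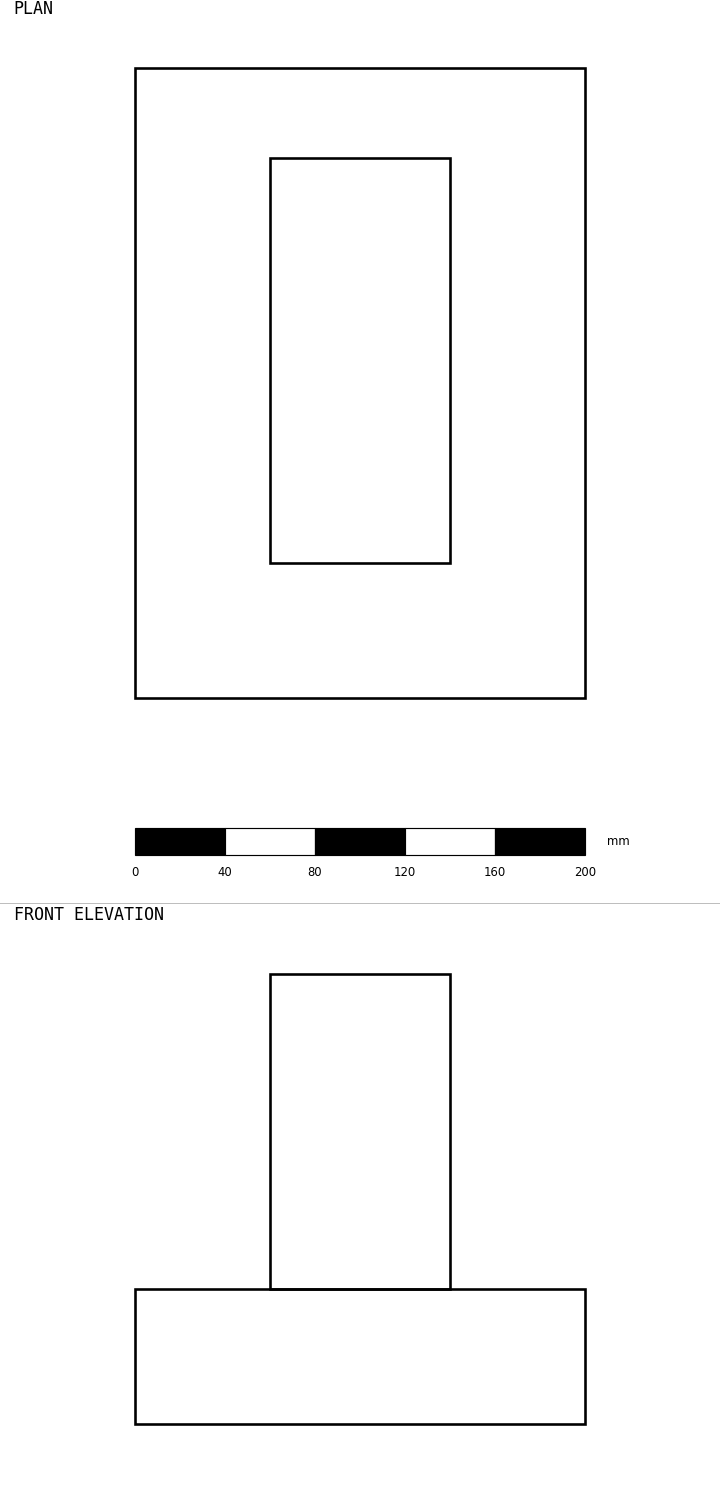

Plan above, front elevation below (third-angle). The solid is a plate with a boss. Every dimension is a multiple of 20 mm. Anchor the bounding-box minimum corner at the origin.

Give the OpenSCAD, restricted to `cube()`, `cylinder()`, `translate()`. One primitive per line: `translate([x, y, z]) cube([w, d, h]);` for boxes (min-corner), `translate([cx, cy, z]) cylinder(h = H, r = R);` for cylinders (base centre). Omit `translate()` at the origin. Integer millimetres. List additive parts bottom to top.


cube([200, 280, 60]);
translate([60, 60, 60]) cube([80, 180, 140]);


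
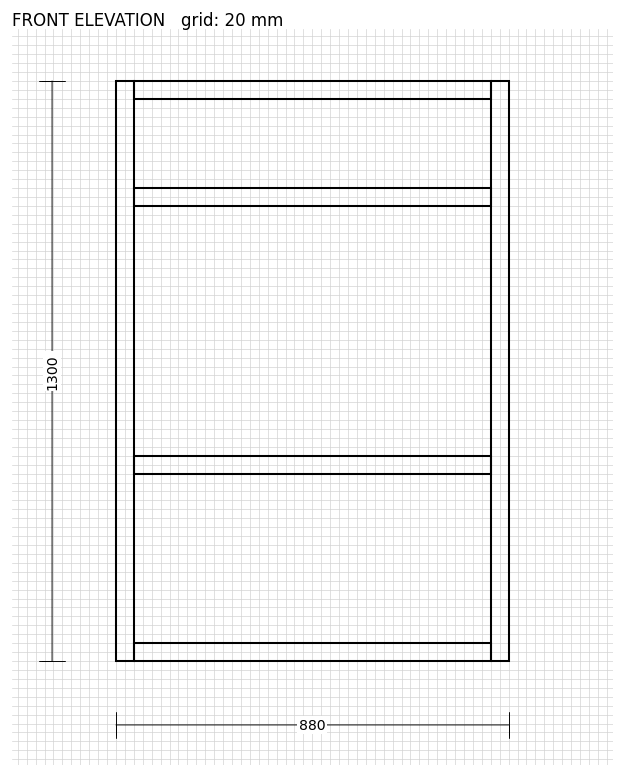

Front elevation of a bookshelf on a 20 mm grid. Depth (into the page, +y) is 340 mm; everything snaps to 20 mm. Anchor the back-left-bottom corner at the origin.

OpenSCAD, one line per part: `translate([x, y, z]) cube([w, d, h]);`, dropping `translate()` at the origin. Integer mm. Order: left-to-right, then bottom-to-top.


cube([40, 340, 1300]);
translate([40, 0, 0]) cube([800, 340, 40]);
translate([40, 0, 420]) cube([800, 340, 40]);
translate([40, 0, 1020]) cube([800, 340, 40]);
translate([40, 0, 1260]) cube([800, 340, 40]);
translate([840, 0, 0]) cube([40, 340, 1300]);


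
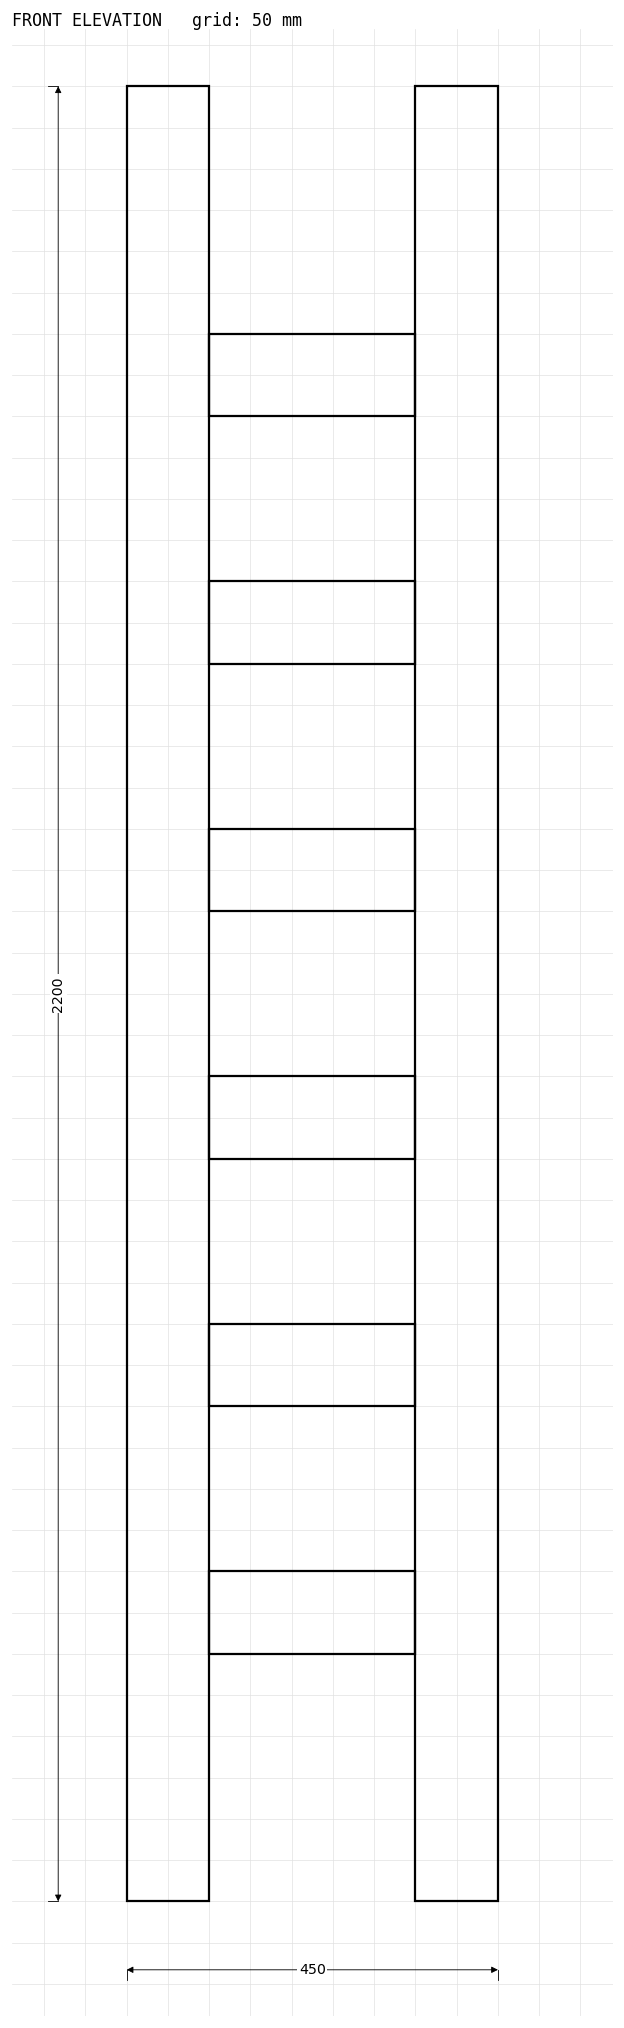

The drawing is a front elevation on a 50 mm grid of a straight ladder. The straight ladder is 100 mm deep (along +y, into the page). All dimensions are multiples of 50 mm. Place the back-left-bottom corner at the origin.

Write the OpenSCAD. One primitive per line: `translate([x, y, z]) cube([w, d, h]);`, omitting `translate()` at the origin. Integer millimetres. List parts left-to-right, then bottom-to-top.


cube([100, 100, 2200]);
translate([100, 0, 300]) cube([250, 100, 100]);
translate([100, 0, 600]) cube([250, 100, 100]);
translate([100, 0, 900]) cube([250, 100, 100]);
translate([100, 0, 1200]) cube([250, 100, 100]);
translate([100, 0, 1500]) cube([250, 100, 100]);
translate([100, 0, 1800]) cube([250, 100, 100]);
translate([350, 0, 0]) cube([100, 100, 2200]);
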